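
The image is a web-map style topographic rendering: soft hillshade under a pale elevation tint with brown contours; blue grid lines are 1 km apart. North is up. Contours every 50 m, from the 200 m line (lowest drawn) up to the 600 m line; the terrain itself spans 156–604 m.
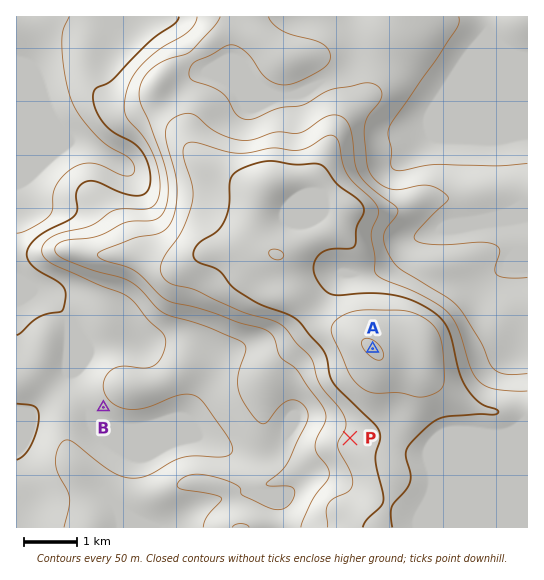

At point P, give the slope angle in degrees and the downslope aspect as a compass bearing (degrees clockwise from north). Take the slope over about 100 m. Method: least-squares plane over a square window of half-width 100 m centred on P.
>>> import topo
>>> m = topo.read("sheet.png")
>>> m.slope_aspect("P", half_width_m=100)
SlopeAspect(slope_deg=5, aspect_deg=295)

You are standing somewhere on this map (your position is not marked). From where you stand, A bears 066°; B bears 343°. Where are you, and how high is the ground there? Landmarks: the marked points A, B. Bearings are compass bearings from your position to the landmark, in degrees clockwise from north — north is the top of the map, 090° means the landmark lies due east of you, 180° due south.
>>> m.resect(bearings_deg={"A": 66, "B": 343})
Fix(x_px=120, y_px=461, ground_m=280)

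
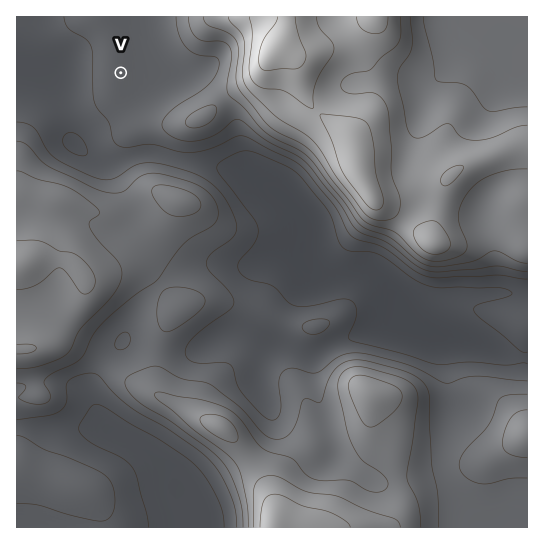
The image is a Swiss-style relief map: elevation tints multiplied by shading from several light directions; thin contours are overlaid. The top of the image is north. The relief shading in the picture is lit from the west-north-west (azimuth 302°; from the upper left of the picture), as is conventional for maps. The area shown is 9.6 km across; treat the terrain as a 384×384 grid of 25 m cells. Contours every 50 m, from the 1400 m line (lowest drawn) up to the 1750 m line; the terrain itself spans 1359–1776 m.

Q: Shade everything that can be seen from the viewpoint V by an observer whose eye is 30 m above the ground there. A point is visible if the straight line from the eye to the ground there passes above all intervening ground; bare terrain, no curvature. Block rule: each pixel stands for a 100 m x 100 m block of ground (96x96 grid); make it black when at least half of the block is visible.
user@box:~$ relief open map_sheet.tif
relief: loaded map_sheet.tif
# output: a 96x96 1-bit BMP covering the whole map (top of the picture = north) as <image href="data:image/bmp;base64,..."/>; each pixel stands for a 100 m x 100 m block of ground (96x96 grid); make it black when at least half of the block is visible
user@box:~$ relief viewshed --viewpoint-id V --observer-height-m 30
<image width="96" height="96" href="data:image/bmp;base64,Qk2+BAAAAAAAAD4AAAAoAAAAYAAAAGAAAAABAAEAAAAAAIAEAAATCwAAEwsAAAIAAAAAAAAA////AAAAAAAAAAAAAAAAAAAAAAAAAAAAAAAAAAAAAAAAAAAAAAAAAAAAAAAAAAAAAAAAAAAAAAAAAAAAAAAAAAAAAAAAAAAAAAAAAAAAAAAAAAAAAAAAAAAAAAAAAAAAAAAAAAAAAAAAAAAAAAAAAAAAAAAAAAAAAAAAAAAAAAAAAAAAAAAAAAAAAAAAAAAAAAAAAAAAAAAAAAAAAAAAAAAAAAAAAAAAAAAAAAAAAAAAAAAAAAAAAAAAAAAAAAAAAAAAAAAAAAAAAAAAAAAAAAAAAAAAAAAAAAAAAAAAAAAAAAAAAAAAAAAAAAAAAAAAAAAAAIAAAAAAAAAAAAAAAYAAAAAAAAAAAAAAAYAAAAAAAAAAAAAAAwAAAAAAAAAAAAAAAwAAAAAAAAAAAAAAB4AAAAAAAAAAAAAAB8AAAAAAAAAAAAAAB/8AAAAAAAAAAAAAD/4AAAAAAAAAAAAAD/gAAAAAAAAAAAAAD+AAAAAAAAAAAAAABwAAAAAAAAAAAAAAAAAAAAAAAAAAAAAAAAAAAAAAAAAAAAAAAAAAAAAAAAAAAAAAAAAAAAAAAAAAAAAAAAAAAAAAAAAAAAAAAAAAAAAAAAAAAAAAAAAAAAAAAAAAAAAAAAAAAAAAAAAAAAAAAAAAAAAAAAAAAAAAAAAAAAAAAAAAAAAAAAAAAAAAAAAAAAAAAAAAAAAAAAAAAAAAAAAAAAAAAAAAAAAAAAAAAAAAAAAAAAAAAAAAAAAAAAAAAAAAAAAAAAAAA+AAAAAAAAAAAAAAB/AAAAAAAAAAAAAAD/AAAAAAAAAAAAD8H+AAAAAAAAAAAAD+f4AAAAAAAAAAAAD//gAAAAAAAAAAAAD//AAAAAAAAAAAAAAB+AAAAAAAAAAAAAAAAAAAAAAAAAAAAAAAAAMAAAAAAAAAAAAAAAYAAAAAAAAAAAAAAB4AAAAAAAAAAAAAAf4AAAAAAAAAAAAAB/4AAAAAAEAAAAAAP/4AQAAAAMAAAAAH//4f+AAAAMAAAAD/////8AAAAYAAAAD/////wAAAA4AAAAD/////gAAABwAAAAD////8AAAADgAAAAD//wfwAAAAHgAAAAD//gAAAAAAPgAAAAD/+AAAAAAAfgAAAAD/4AAAAAAA/gAAAAD/wAAAAAAB/AAAAAD/wAAAAAAD/AAAAAD/wPgAAAAA/AAAAAD/wP8YAADAMAAAAAD/wP//AAHAAAAAAAD/wH//wAeAAAAAAAD/4H//4A+AAAAAAAD/4H//8B8AAAAAAAD/wP//+D8AAAAAAAD/wf///P4AAAAAAAD/gf////wAAAAAAAD/gf////wAAAAAAAD/gf////wAAAAAAAD/gf////wAAAAAAAD/gf////wAAAAAAAD/gf////wAAAAAAAD/gf////wAAAAAAAD/wf////4AAAAAAAD/4f////4AAAAAAAD///////4AAAAAAAD///////4AAAAAAAD///////8AAAAAAAD///////8AAAAAAAD///////8AAAAAAAD8H/////+AAAAAAAA="/>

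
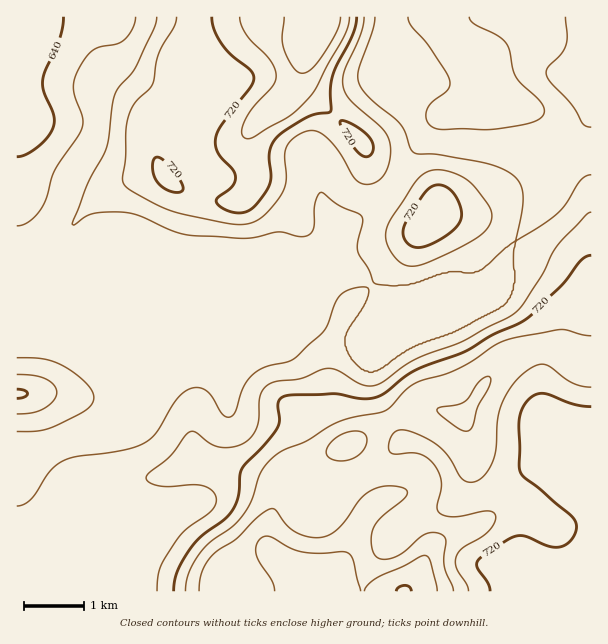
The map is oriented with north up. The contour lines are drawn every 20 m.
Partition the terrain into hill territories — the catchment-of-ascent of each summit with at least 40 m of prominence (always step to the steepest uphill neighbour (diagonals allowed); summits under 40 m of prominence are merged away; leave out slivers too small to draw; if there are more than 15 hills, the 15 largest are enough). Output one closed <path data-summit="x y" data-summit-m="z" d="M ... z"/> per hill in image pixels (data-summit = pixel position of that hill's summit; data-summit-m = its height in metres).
<path data-summit="404 591" data-summit-m="801" d="M591 16l-200 1 6 18 0 48 17 42 4 9 7 6 13 4 48 2 57 2 8-3 5 1-6 10 3 15-1 17-11 19-31 44-24 23-27 12-31 0-30 6-21-2-28-26-13-24-7 1-15 12-60 24-210 1 11-12 3-8-24-24-9-13-6-17-3-21 0 92 10 7 62 62 21 49 0 9-5 9-6 7-21 12-30 10-31 1 1 151 575-1z"/><path data-summit="311 38" data-summit-m="779" d="M390 16l-373 0-1 166 3 22 6 17 9 13 24 24-3 8-12 12 211-1 63-25 27-26 33-20 19-18 14-30 14-18-10-15-17-42 0-48z"/><path data-summit="434 215" data-summit-m="737" d="M428 140l-5 0-5 6-18 34-10 15-19 16-27 15-13 13 7 3 11 22 28 26 21 2 30-6 31 0 23-9 28-26 31-44 11-19 1-17-3-15 6-9-1-2-12 3-15 0-90-4z"/><path data-summit="17 393" data-summit-m="722" d="M17 276l-1 164 31 0 27-8 24-14 10-11 1-14-21-49-62-62z"/>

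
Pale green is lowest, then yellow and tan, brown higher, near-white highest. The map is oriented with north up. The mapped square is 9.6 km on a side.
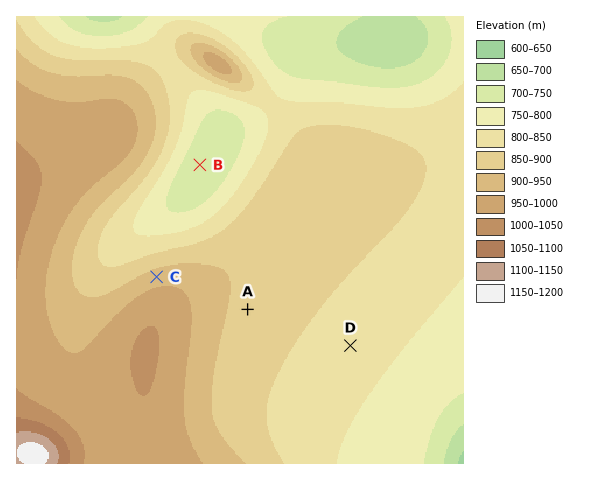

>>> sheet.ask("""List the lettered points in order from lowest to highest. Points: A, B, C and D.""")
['B', 'D', 'A', 'C']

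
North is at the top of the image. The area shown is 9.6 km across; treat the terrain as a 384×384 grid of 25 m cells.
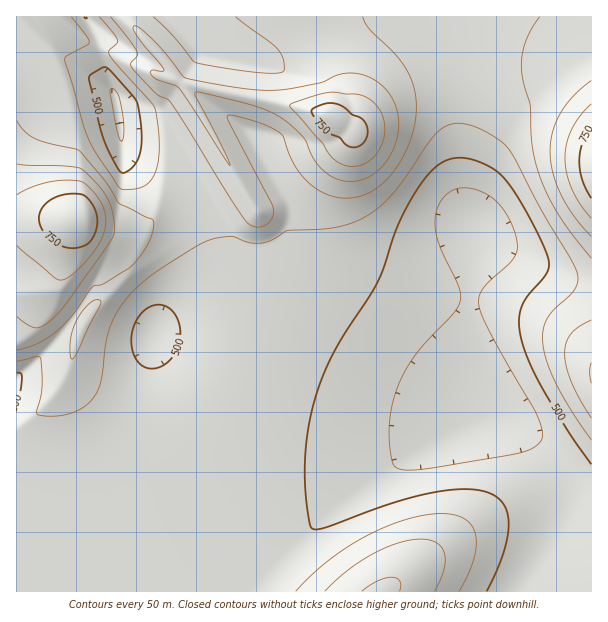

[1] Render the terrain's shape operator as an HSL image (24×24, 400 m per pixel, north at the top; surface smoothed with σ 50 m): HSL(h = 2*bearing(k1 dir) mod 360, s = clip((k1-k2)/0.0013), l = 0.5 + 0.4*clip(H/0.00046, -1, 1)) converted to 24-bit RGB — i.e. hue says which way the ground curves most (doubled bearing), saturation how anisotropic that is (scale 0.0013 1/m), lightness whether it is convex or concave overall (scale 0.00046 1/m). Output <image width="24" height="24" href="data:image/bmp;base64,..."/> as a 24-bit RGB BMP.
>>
<image width="24" height="24" href="data:image/bmp;base64,Qk32BgAAAAAAADYAAAAoAAAAGAAAABgAAAABABgAAAAAAMAGAAATCwAAEwsAAAAAAAAAAAAAgH9/gH9/gIB/gIB/gIB/gIB/gIB/gIB/gIB/e4F+WHxvXIB1c4iGk4mWqpKktpastJSspo2lhYCSan+FV3t4ZHt6gHuBgnuBgH9/gH9/gIB/gIB/gIB/gIB/gIB/gIB/gIF/gIF/d4F7U3toWH9scId8kYiPppCdspOnsZCqpYilg3uSaXeDWnZ5bnd8gXqAgH9/gH9/gIB/gIB/gIB/gIB/gIB/gIB/gIF/gIF/gIJ/doJ6UntiVX5ja4VwjoyCoIqTrIyfq4mjoIGggXWQZ2+AYHF4fnZ+gH9/gH9/f4B/f4B/gIB/gIB/gIB/gIF/gIF/gIJ/gIJ/gIN/eIJ5VXxgUXxaZIJkh4p5mIKGooOTo4CZmXmZfnCLZml8bG96gH9+gH99f4B+f4B+f4B/gIB/gICAgIF/gYF/gYJ/gYN/gYN/gIN+fIJ7Xn1jT3lTYn1egIRvj3l4mHmGmXeOkXKQemyEcVRxgH15gIB5fYB6fIB7fYB/f4CAgICAgYGAgYF/gYJ/goN/gYN+gYN+gIJ9foF8bH1tVXdVYHdZeH1nhXVwjXF5jnCCgVV2bj1enHeEgoNzeoR0doN5eoSCfYCDgYCDgoCBgoGAgoJ/goN/goN+goN+gYJ9f4B8fX58eHt4aHdmY3RccnZifXNqfltqdTxggFl0xn6aroB/dYxycot+c4qLeHyJhH2Ihn+EhICAg4J/g4N/g4N+g4N+goJ9gIB8fn58e3t7eXh6dnV5cXdtdGhkaEBaelZxgIiSgIVXypiPj6OAb5SGaYuObHCJiHiMjH2EiH9/hIJ/g4J/g4J+g4J+goF9gH98fn18fHt7eXh7d3Z7d3R8c1F2dVV+eH2SkK+mCD4XZ51dzb6bbpJ+YIKBXGB3g29/jnl6i4J+hoJ/hIJ/g4J+g4F+goB9gX99fn18fHt9eXl9dnZ9cmd7alJ7bW+Rh6iok7io577aCmI81LuRd4tpWW1kS1NdcmhojIN2jYh9h4V/hIJ/g4F/g4B+g4B+gX9+f35+fHx/eXqAdniBaFt+YmSMepigiq6jjKeWpJ193aCXD3JSzIyHWWdbRVNaYXJogYt0iYx9h4Z/hIJ/g4F/g4B/g4B/goCAf4CBfX+Den6Fc3eGXmCIbYWZfaGfg5uOjYd4l4+x2KatKLdMM6hLs3GISWRsXYB7dIx5gYp+hIWAg4F/g4B/g4B/g4GAgoOBgISEfYWHeoOJcHiKZXWOcIuTeYuGgnhvfVZVgnRek3VV7LGXD0Q+sYx4Y2ufWoSMcouHfoaAgoOAgoB/g39+hIB9hIN9gYV9fYd/e4mGeIaJcXuHaHaCbXR5c11bckdDeVZJkm6NonqJ2MSuMNnhWo+qm4GuYXKQcXyHeniChEM2VIcyb4FwhXp1h4JxgolwdYpwcod4c4F+bnJ5a2Vya1RicUlXf1ddimxjfXuuoqLG4Ovi2eXwGzC0w3y9Z2GNc3GCbDVryIWM2PPpMUN6iGlmj31giZNebY1eY4FjZ3JoaGFiY1NbZktgeFpviW17lH2Bcp2tkbq94+3aza20HQtatVCLpmx/eF19bDVs0/jUmVWfdjB3kVpkpX5dnapgZphZWXliXWZlZldhZlloXVdxbmiFhH2UmJCfXZN8Yphky9d+nmtVFwgrkk9cuJh6YSlijMaKpeKlVx5Zh1eIomGIu5iMuMGZd6aBWnmAVldwZl92Zmh9WWqFZnmWfIigkZWpXHhibnlYzM5egGJRFQkqjG9iv3pXdEJz0vnSb0BzZjprbj1bk1VBtMib29zUmqazV1uVVlGEZGOGcHiMW32OXomacZKhh5qnZm5vdHBkwMh7fmhrFAkqlpFwlzJRpOCl1MYvKQoQW0MxRkuD0Ortv/LtzsTTsZO5dlKfZVSOamiNdn+Pa4mQV5CQYZiVdJ2ZdGh4e3FztMiRc0twLQYrnoAvQ5VTsf9rkxv/ytr3wdf5r9T5s9zo03qytpCKrG6Qj1OWdl6McnCLeYGMe4eMYomAVIh0Xo91fmx/jaJ9q2E8LQYpU2m/0vn1tProb6vUbH2ldGJFX1IvWFcpX2cplZZHoY1klFxliV1/fmuGeHeHfIGHfYWHfIaFY4NwUYBaf2x6p39PnmB9Djz5xQHQrP9wjcadSiEzbVc8em5deX5zboRxaIpleoxhiX9ihGdlgm15f3aCe3yDfYGEfYOEfYOCfYOAcIJxiDFKmcyjdvf/MwAfqv/Ts+fBZihJfmp3gHt9gXx7gYN7eod3dYdyeYRwgH5xf3V0f3h9fXyAfX+BfYGCfYKBfYGAfYJ/foJ9"/>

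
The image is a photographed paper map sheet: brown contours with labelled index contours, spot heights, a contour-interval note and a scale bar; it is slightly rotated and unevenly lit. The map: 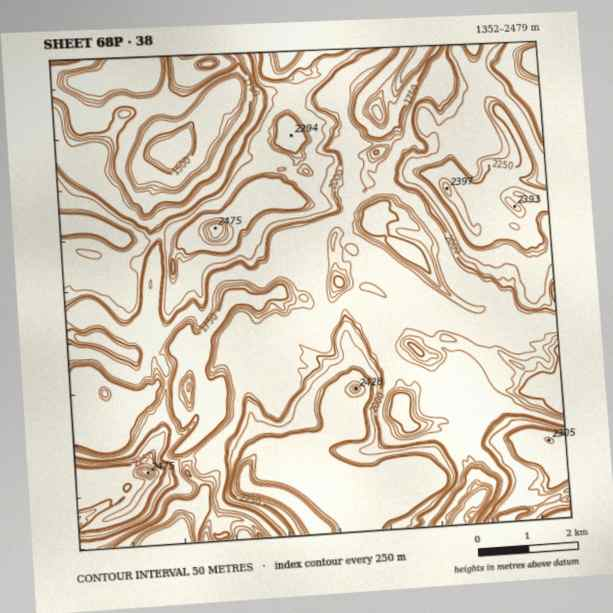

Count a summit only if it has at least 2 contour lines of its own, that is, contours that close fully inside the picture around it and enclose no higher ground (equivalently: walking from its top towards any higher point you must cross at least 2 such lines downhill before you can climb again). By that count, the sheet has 7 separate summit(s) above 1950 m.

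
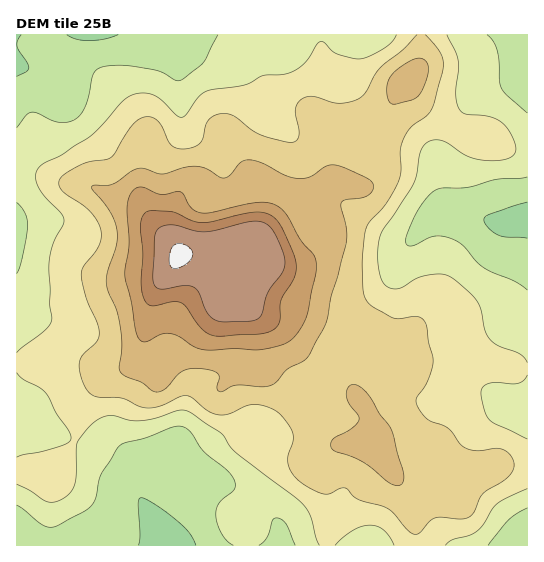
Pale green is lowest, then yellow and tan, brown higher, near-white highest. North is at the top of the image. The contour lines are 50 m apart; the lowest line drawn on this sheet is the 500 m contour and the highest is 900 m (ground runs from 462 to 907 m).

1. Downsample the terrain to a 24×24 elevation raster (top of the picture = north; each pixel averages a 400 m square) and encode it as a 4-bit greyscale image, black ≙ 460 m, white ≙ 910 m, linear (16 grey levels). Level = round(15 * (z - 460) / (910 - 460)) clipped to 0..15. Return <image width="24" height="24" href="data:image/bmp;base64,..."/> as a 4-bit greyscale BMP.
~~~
<image width="24" height="24" href="data:image/bmp;base64,Qk2WAQAAAAAAAHYAAAAoAAAAGAAAABgAAAABAAQAAAAAACABAAATCwAAEwsAABAAAAAAAAAAAAAAABEREQAiIiIAMzMzAERERABVVVUAZmZmAHd3dwCIiIgAmZmZAKqqqgC7u7sAzMzMAN3d3QDu7u4A////ACMiIhEjMzRVRWZUMjQzIhIjMzRmVnd2Q0VTIiIjNEZmd4eHZVZUMiIjRWd3iId3dkVUMiI0VmeImXd2ZkRVRENFVmeIiHZlVEVVVmVnZnd4h3ZlRFVneId4iId4h3ZVVVVniZmImYh3d3ZlVVVmeZmqqqmHd3ZlVEVWeaq93LqHdmZlREVXisze7bqHZmZVQzVnit7u7sqXZFVUMzVmit/u7tqYZDRDIjRWet7u7sqYZDMyITRWisyrvKmYdTMiEUVoiqqYmZmIh0MzIkVneIiIiIiIh1REQ0RWZ3d3h3d3d2RVVTNEVnVndmd3d2VVVDMjVWRWZmd2eHZUQyIjRENFVVZmaIdUMxIjMzI0REVVV4dUMiIiIiIjRDRURXZTMg=="/>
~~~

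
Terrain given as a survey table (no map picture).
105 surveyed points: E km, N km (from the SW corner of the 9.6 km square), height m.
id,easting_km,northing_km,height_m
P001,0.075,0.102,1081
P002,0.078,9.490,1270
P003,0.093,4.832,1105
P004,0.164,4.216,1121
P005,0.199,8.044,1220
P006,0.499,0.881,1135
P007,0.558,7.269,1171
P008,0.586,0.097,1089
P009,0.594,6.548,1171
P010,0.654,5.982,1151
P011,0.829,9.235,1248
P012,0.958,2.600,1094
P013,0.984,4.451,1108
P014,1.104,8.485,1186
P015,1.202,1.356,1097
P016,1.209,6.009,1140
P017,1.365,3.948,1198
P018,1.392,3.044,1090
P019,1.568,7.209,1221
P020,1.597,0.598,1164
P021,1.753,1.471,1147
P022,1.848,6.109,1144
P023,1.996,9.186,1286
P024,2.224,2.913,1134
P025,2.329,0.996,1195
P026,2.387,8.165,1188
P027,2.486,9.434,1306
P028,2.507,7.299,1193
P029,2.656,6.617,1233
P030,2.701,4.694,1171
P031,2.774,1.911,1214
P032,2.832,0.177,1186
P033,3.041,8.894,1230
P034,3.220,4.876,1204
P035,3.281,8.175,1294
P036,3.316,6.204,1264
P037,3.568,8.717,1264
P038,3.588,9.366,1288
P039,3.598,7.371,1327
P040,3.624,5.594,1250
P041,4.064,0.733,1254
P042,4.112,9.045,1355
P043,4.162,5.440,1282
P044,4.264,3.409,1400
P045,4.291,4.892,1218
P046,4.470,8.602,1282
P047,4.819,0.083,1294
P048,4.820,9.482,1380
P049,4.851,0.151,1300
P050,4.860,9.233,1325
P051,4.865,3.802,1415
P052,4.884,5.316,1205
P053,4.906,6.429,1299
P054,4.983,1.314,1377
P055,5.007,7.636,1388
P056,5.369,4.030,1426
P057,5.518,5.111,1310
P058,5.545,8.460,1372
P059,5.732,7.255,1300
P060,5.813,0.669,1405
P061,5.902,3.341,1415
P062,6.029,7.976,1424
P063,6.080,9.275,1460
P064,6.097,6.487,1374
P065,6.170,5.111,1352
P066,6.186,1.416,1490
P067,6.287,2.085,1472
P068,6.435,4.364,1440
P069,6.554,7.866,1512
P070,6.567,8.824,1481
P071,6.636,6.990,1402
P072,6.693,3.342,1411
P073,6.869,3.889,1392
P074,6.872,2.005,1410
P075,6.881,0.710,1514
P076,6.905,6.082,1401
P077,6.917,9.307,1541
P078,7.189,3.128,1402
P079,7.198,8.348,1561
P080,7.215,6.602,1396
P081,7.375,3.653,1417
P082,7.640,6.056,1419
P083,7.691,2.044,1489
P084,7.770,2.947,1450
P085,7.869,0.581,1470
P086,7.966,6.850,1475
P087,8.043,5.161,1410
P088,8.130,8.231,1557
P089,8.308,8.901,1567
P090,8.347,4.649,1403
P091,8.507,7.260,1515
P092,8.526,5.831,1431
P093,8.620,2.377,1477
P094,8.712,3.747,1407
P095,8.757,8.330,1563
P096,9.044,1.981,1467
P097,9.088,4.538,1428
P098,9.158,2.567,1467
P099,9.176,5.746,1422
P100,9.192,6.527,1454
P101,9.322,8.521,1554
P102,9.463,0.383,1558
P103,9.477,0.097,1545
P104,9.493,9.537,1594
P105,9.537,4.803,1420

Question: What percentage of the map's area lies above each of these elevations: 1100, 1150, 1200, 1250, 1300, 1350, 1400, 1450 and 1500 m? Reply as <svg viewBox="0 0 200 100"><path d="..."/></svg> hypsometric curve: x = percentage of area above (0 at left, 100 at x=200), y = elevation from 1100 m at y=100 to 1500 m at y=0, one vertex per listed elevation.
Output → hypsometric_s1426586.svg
<svg viewBox="0 0 200 100"><path d="M192 100l-14-12-20-13-25-13-20-12-15-12-19-13-36-13-26-12"/></svg>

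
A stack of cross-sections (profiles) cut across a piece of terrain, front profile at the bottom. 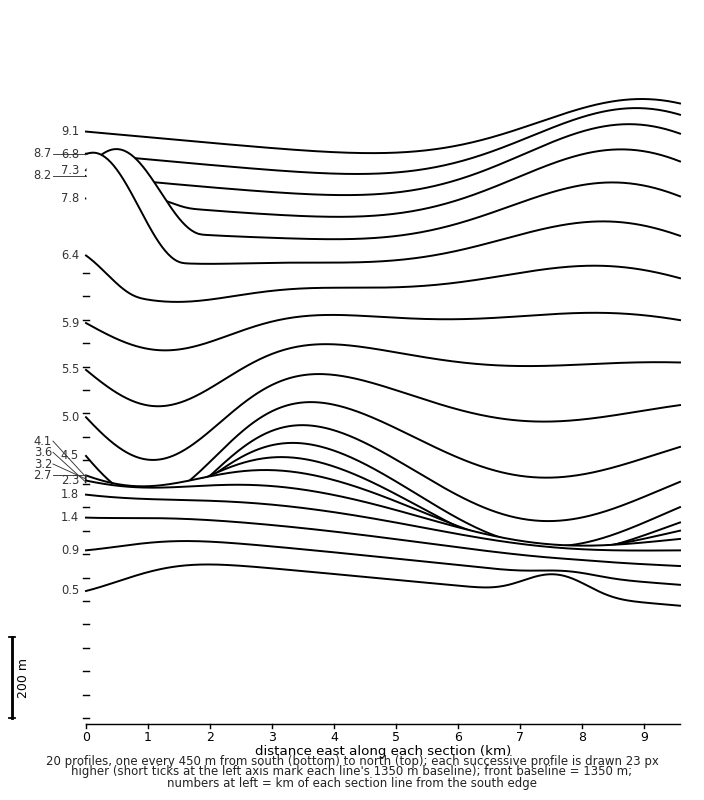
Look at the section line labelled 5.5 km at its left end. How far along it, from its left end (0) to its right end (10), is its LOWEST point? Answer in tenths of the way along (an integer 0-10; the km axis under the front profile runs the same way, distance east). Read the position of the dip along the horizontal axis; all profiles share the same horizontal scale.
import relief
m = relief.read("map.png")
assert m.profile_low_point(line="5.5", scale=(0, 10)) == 1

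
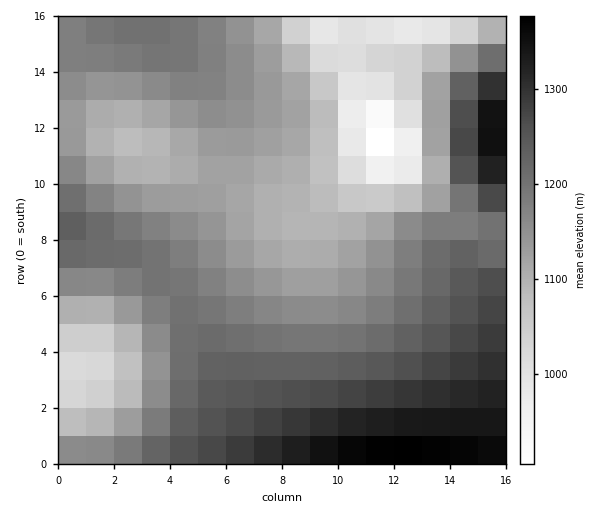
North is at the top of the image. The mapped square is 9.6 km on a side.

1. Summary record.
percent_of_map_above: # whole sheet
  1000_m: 96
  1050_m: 89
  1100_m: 79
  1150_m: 57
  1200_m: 35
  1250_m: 19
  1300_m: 9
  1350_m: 3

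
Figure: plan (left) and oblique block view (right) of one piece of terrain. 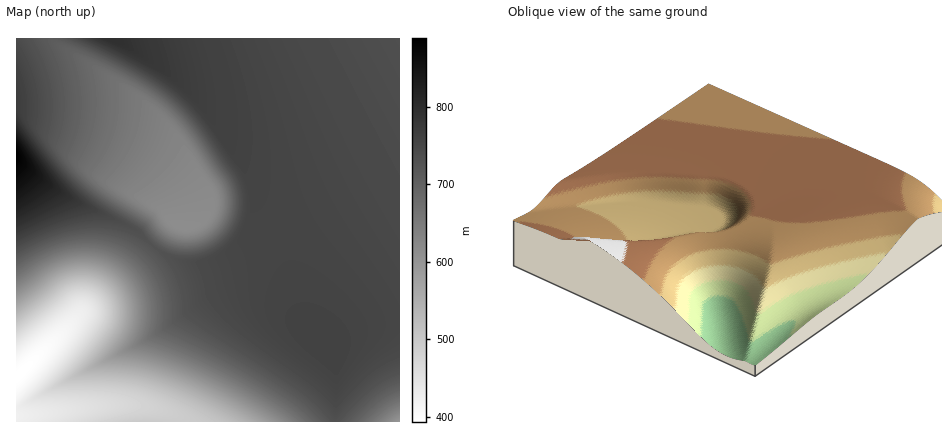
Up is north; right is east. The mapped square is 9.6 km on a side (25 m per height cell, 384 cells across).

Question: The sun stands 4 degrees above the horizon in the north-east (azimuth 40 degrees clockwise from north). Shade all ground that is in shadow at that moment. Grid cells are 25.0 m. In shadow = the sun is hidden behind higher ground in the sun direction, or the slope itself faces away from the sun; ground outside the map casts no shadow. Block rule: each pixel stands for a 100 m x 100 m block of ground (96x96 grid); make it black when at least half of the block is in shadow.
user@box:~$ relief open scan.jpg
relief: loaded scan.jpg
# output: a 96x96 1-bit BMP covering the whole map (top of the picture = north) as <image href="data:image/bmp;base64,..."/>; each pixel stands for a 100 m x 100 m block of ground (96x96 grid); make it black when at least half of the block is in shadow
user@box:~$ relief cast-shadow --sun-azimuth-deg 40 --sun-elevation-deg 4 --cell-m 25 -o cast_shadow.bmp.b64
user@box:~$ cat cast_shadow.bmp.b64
<image width="96" height="96" href="data:image/bmp;base64,Qk2+BAAAAAAAAD4AAAAoAAAAYAAAAGAAAAABAAEAAAAAAIAEAAATCwAAEwsAAAIAAAAAAAAA////AAAAAAAAH//////////+AAAAf//////////8AAAB///////////4AAAD///////////wAAAH///////////gAAAH///////////AAAAD//////////+AAAAA//////////4AAAAAP/////////wAAABAH/////////AAAAD8B////////+AAAAD/gf///////4AAAAD/4H///////gAAAAD/+B///////AAAAAD//gf/////8AAAAAD//4H/////wAAAAAD///B/////AAAAAAD///wf///8AAAAAAD///4H///gAAAAAAD///+D//+AAAAAAAD////g//wAAAAAAAD////4P+AAAAAAAAD////8DgAAAAAAAAD/////AAAAAAAAAAD/////gAAAAAAAAAD/////wAAAAAAAAAD/////wAAAAAAAAAB/////4AAAAAAAAAB/////8AAAAAAAAAA/////8AAAAAAAAAA/////8AAAAAAAAAAf////8AAAAAAAAAAf////+AAAAAAAAAAP////+AAAAAAAAAAP////8AAAAAAAAAAH////8AAAAAAAAAAH////8AAAAAAAAAAH////8AAAAAAAAAAH////4AAAAAAAAAAD////4AAAAAAAAAAD////wAAAAAAAAAAB////wAAAAAAAAAAB////gAAAAAAAAAAA////AAAAAAAAAAAAf//+AAAAAAAAAAAAP//8AAAAAAAAAAAAH//wAAAAAAAAAAAAD//AAB/AAAAAAAAAAf4AAD/wAAAAAAAAAAAAAH/8AAAAAAAAAAAAAH/+AAAAAAAAAAAAAP//AAAAAAAAAAAAAP//AAAAAAAAAAAAAf//gAAAAAAAAAAAAf//gAAAAAAAAAAAA///gAAAAAAAAAAAA///gAAAAAAAAAAAB///gAAAAAAAAAAAB///gAAAAAAAAAAAD///gAAAAAAAAAAAD///gAAAAAAAAAAAH///AAAAAAAAAAAAH///AAAAAAAAAAAAP//+AAAAAAAAAAAAP//8AAAAAAAAAAAAf//8AAAAAAAAAAAA///4AAAAAAAAAAAA///wAAAAAAAAAAAB///wAAAAAAAAAAAD///gAAAAAAAAAAAD///gAAAAAAAAAAAH///AAAAAAAAAAAAP//+AAAAAAAAAAAAf//+AAAAAAAAAAAA///8AAAAAAAAAAAB///4AAAAAAAAAAAD///4AAAAAAAAAAAH///wAAAAAAAAAAAP///gAAAAAAAAAAAf///AAAAAAAAAAAA///+AAAAAAAAAAAB///8AAAAAAAAAAAD///4AAAAAAAAAAAH///wAAAAAAAAAAAf///gAAAAAAAAAAA////AAAAAAAAAAAB///+AAAAAAAAAAAB///8AAAAAAAAAAAD///wAAAAAAAAAAAD///gAAAAAAAAAAAD//+AAAAAAAAAAAAD//8AAAAAAAAAAAAH//wAAAAAAAAAAAAH//gAAAAAAAAAAAAP/+AAAAAAAAAAAAAP/4AAAAAAAAAAAA="/>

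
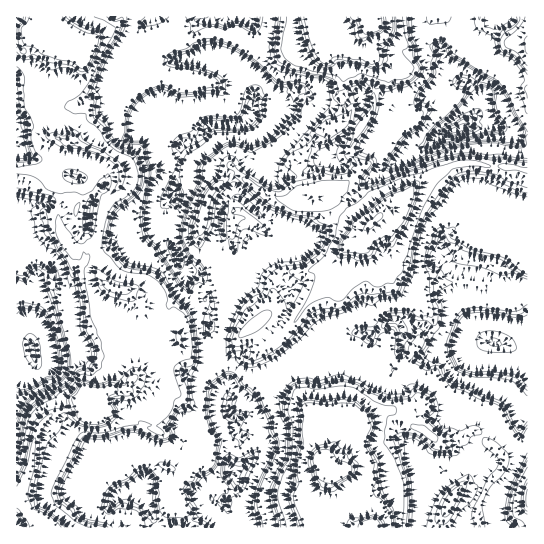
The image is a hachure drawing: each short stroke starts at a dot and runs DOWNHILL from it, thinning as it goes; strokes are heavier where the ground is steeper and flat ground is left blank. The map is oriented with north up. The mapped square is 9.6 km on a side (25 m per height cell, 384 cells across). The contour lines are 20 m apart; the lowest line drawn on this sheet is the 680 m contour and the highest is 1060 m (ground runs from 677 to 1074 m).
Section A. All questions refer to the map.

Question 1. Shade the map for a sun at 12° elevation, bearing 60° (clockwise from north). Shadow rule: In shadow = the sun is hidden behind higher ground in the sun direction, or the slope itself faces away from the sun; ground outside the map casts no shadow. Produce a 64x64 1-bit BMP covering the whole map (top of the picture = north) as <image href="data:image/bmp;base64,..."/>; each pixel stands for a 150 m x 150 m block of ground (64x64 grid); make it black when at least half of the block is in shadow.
<image width="64" height="64" href="data:image/bmp;base64,Qk0+AgAAAAAAAD4AAAAoAAAAQAAAAEAAAAABAAEAAAAAAAACAAATCwAAEwsAAAIAAAAAAAAA////AAAAAADAAAAGsAAADoAAAAfgAAANAADAB+AAAA8AAMAn4AAABwAAwAegAAAHAADAC6wAAAeAAMAC7AAAAoAAgAHsAAABwAAAMegAAAHAAAAD8AA4AMAAwAHwAHAAwGPAAfAA4ADBwgAD8AAAAYMAAAPwAAAAwgAAF/AAAAACAAAGQAAAAAAAAD5AAAAAAQAAHAAAAAAGAAAwAAAAAA4AAAAAAAAAHkAACAAAAAA+QAAAAAAAAD7AACAAAAAAPMAQIAAAAAA8gAAgAAAAAD2AAIAAAAAAPYAAAAAAQDx5gAAAAAAAABmAAIAAAAAAGaAAAAAAAAARYAAAAAAAAJ9AAQAAAAADPgAHAAAAAAIOAA4AAEAAHAwAHAABgADgGAAeAAKCBwAYABwAAoAEABBADAAGQAAAEEAMAHwAAAAAQA4D4AAAAABADgcAAAAAGAAPDgAAAAAACBocAAAAAAAIChAAAAAIAAgCAAAAAGAAGAAAAAAAAODgAAAAAAAAx4AAAAAAAADIAAAAAAAAAcAAAAAAAAADwAAAQAAAAN+AAAACAAAAHoAAAAIQAAA8gAAAAhEAAH2AADgCCQAAfIAAAAO7HAD4gQAAAz4AAfEDAAAP7jgBw7AAAB2MwAcGgAAAeZgABh0AAADhmAAMGIAAAACYIAAAgAAAALBgAACAAAACkGAAAg=="/>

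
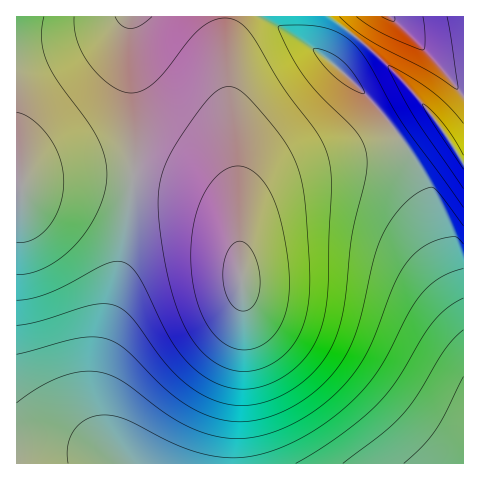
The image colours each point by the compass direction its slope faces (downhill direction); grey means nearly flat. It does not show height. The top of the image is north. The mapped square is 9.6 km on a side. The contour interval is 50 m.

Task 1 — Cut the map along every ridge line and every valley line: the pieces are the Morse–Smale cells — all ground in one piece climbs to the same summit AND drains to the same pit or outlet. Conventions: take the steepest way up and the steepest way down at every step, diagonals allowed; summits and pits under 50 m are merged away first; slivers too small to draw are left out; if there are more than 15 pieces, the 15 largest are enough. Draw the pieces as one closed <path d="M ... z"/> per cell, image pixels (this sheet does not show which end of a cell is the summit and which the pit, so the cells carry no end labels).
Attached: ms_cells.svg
<path d="M328 16l-103 1 2 73 11 91 0 59-3-13-5-11-12-11-12-8-40-14-33-4-11 80-20 83-7 42 0 22 4 19 9 21 14 18 342-1 0-162-22-57-16-61-11-22-35-50-20-22-28-26 19-30z"/><path d="M98 176l-59 3-11 3-7 6-5 0 0 259 31-1 28 3 19 5 21 10 5 0-12-18-9-21-4-19 0-22 7-42 20-83 11-80z"/><path d="M131 16l-115 1 1 171 4 0 3-4 9-4 26-3 74 1 2-21 0-49-6-58z"/><path d="M224 16l-92 0-2 2-1 32 6 58 0 49-2 21 42 7 31 12 12 8 12 11 5 11 3 13 0-59-11-91z"/><path d="M351 34l-19 29 18 16 30 32 35 50 11 22 16 61 21 57 1-139-22-33-30-39-29-30z"/><path d="M390 16l-25 0-13 18 31 26 29 30 30 39 21 33 1-67-36-42z"/><path d="M463 16l-73 1 38 36 34 41 2 0z"/><path d="M47 446l-30 2-1 15 98 0-24-11z"/><path d="M364 16l-35 1 22 17z"/>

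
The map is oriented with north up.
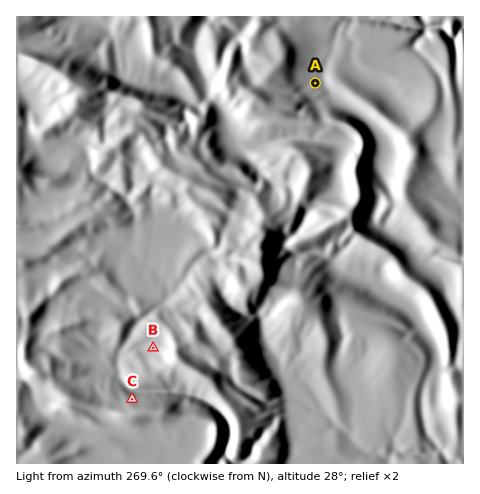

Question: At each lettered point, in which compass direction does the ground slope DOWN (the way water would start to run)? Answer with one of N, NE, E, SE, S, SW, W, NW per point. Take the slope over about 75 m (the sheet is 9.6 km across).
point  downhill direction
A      NE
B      W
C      N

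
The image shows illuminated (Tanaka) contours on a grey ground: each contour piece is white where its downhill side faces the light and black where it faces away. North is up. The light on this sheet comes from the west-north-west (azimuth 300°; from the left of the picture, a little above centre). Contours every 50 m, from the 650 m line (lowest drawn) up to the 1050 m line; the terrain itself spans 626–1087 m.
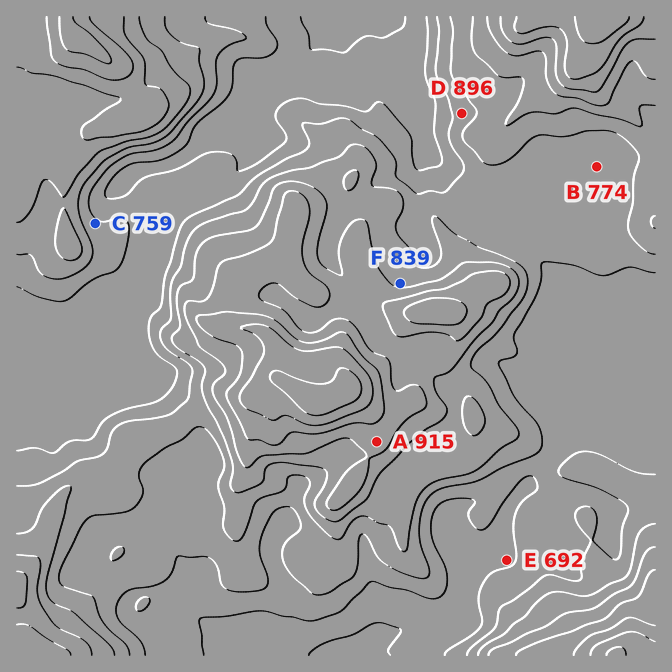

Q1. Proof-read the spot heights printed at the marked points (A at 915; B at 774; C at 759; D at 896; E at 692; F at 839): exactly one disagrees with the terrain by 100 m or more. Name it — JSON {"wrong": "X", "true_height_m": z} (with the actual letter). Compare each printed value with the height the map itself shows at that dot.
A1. {"wrong": "D", "true_height_m": 771}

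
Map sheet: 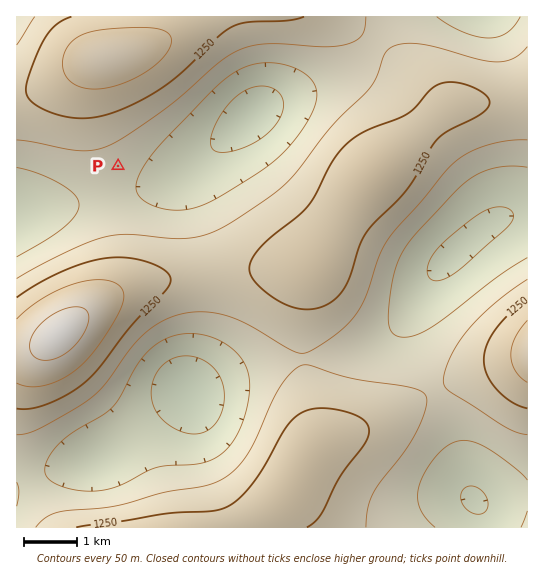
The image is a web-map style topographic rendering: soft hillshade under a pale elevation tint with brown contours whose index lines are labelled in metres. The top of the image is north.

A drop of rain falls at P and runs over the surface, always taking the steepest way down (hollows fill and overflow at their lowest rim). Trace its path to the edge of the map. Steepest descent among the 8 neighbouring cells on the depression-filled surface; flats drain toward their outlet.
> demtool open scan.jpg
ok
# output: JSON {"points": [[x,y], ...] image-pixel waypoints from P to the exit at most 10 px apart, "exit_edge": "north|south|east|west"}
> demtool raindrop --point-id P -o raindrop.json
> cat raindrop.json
{"points": [[118, 166], [126, 177], [118, 187], [107, 197], [97, 198], [86, 199], [75, 201], [65, 202], [54, 203], [43, 205], [33, 206], [22, 209], [17, 209]], "exit_edge": "west"}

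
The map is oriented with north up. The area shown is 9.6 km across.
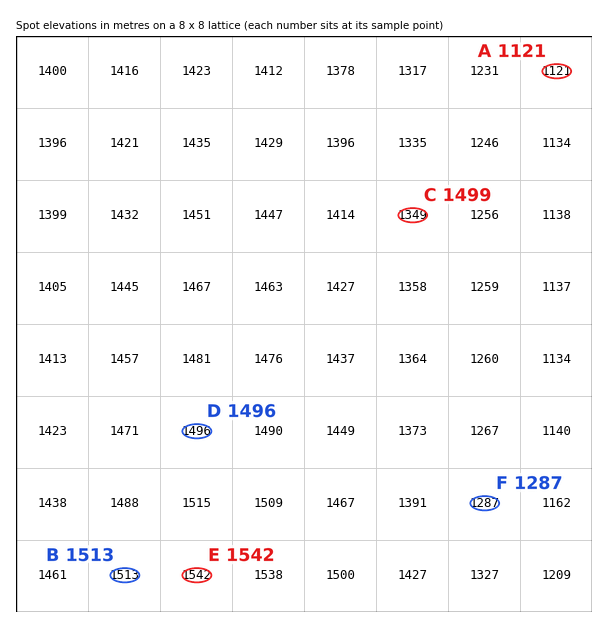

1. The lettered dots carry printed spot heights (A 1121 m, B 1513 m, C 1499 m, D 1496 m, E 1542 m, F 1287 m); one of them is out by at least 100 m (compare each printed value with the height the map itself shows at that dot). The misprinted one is C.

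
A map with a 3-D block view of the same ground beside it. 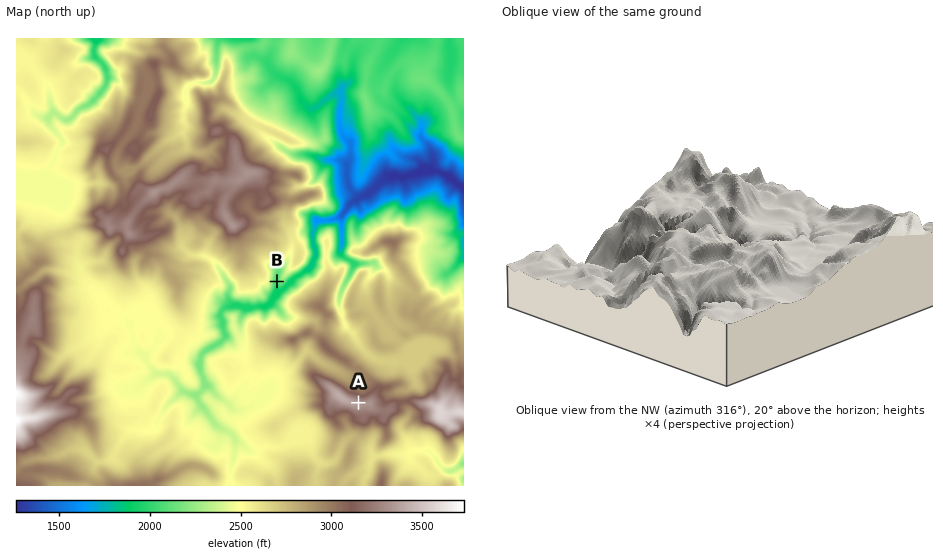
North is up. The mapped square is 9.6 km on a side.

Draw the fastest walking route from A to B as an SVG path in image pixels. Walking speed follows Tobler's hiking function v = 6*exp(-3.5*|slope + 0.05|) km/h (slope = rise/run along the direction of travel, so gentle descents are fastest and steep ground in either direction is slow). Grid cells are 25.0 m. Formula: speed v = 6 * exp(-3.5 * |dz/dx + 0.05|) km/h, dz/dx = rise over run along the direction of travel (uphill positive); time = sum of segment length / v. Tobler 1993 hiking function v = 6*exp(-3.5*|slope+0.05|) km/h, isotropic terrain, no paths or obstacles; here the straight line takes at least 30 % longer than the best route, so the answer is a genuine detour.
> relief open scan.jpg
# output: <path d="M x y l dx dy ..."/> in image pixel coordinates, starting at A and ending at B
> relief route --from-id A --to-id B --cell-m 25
<path d="M358 403l5-3 1-1 3-2 2-5 0-9-4-7-11-12-3-5-3-3-5-2-10-11-5-9-3-4-7-3-4-4-17-8-7 0-3-1-8-8-1-4 6-11-1-3-3 0-2-1-1-2 0-4"/>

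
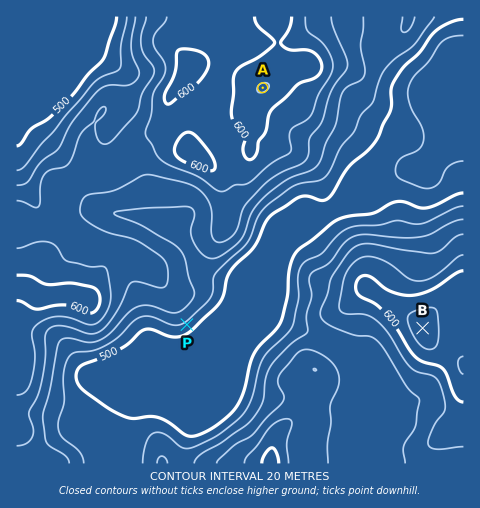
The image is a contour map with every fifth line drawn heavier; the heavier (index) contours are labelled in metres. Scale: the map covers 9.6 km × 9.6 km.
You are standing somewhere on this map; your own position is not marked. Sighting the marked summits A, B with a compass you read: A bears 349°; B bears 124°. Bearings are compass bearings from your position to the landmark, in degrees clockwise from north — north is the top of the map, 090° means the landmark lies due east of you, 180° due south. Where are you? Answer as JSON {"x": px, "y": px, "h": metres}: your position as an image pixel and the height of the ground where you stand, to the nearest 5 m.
{"x": 292, "y": 240, "h": 495}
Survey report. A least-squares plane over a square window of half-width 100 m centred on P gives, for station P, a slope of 5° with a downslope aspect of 144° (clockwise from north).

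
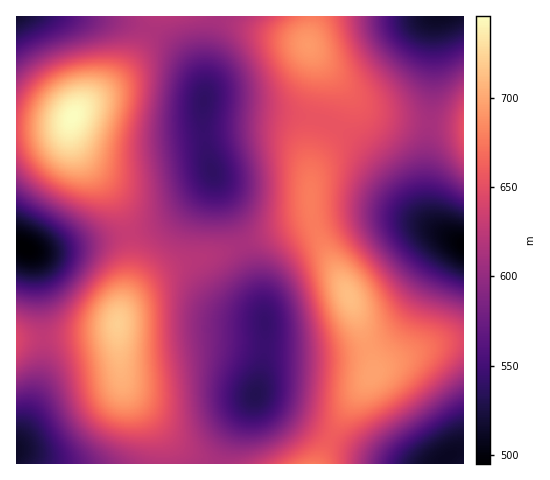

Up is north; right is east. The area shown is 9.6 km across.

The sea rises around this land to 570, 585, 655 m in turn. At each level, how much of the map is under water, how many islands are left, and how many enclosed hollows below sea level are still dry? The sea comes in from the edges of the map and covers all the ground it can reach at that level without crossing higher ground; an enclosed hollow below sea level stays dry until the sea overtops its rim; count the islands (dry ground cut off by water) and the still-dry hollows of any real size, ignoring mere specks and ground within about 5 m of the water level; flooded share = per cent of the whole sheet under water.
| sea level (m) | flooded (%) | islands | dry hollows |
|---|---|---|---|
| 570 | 12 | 0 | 2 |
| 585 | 15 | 0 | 2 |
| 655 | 72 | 2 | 0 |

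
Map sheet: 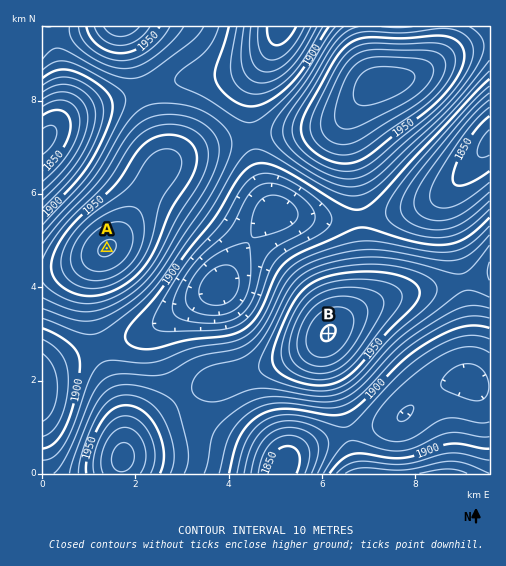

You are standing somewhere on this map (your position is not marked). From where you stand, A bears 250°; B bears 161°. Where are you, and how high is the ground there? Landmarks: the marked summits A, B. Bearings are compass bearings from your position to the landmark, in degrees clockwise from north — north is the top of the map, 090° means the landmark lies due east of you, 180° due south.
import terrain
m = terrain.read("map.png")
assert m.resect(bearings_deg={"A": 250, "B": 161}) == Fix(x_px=278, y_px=186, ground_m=1880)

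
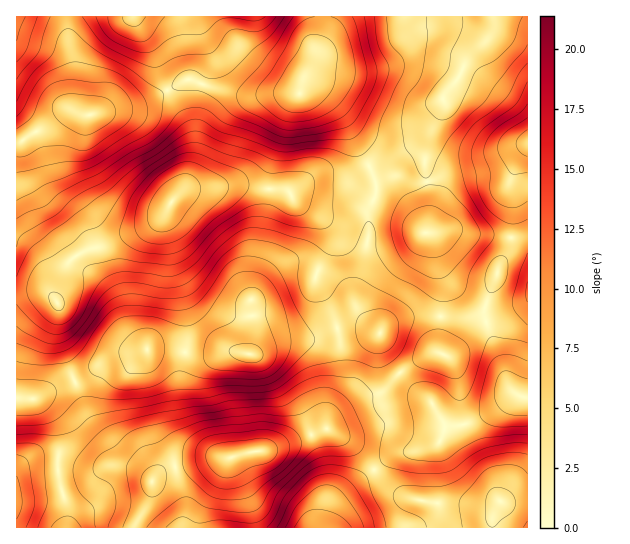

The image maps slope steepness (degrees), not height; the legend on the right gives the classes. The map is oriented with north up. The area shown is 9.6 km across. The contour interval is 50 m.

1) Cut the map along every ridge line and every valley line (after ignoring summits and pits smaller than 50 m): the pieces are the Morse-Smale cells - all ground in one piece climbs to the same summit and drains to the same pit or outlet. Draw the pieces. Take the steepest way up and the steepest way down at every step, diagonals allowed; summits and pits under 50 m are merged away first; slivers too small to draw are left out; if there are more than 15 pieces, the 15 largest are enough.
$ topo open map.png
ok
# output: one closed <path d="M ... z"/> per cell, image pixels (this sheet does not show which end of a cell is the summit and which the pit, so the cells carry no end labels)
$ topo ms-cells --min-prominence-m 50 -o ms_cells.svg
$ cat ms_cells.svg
<path d="M167 91l-33 14-41 10-27-3-17 13-33 18 1 149 25-1 11 5 2 4 1-10 7-17 4-8 8-9 10-5 17-4 37-16 18-10 10-10 5-10 9-10 6-9 5-23 0-22-3-10z"/><path d="M245 185l-58 4-15 12-7 13 0 16 8 39 11 36 3 16-2 30 4 2 21 2 23-4 20 4 12-8 16-7 33-3 23-10-5-16-16-29 0-8 15-29 0-8-4-11-8-9-21-13-13-15-22 0z"/><path d="M493 16l-168 0-4 22-8 23-9 16-4 14 14 0 12 6 17 20 25 48 2 2 12-4 29-16 21-18 11-20 1-14 15-17 9-20 23-24 2-7z"/><path d="M193 80l-7 0-18 10 1 5 16 24 7 18-1 30-9 25 11-4 52-3 18 4 22 0 5 4 23-14 10-3 24 1 22-11-26-49-10-13-15-12-13-1-6 2-29 0-19 3-38-8z"/><path d="M337 328l-23 9-33 3-16 7-12 8-20-4-23 4-24-3-5 15-1 23 3 21 9 23 14 14 12 8 15 1 16-5 22-3 55-20 3-23 14-27-3-41z"/><path d="M165 213l-8 8-18 10-37 16-20 5-15 13-11 25 0 11 3 4 0 32 9 29 7 15 15-8 16-13 11-4 29-7 39 2 2-30-6-30-8-22-8-39z"/><path d="M323 16l-188 0 0 2 18 33 7 24 7 16 19-11 7 0 20 8 40 8 47-3 4-16 9-16 8-23 3-11z"/><path d="M527 16l-33 0-3 18-23 24-9 20-15 17 0 11-13 27-6 21 2 27 23-9 24-5 36-18 18-6z"/><path d="M173 349l-27 0-33 8-38 25 13 33 20 26 9 17 25 13 9 9 14-11 8-2 48-10-15-9-17-18-6-19-3-21 1-23 4-14z"/><path d="M518 395l-8 2-19 15-21 11-8 2-17-1-1 9-7 11-19 7-24 4-12 8-7 8 26 24 29 8 60 4 9-6 28 0 1-103z"/><path d="M329 429l-6 0-52 20-22 3-18 6 18 47 4 23 73 0 7-25 40-33-6-11-18-18z"/><path d="M377 200l-5 2-4 8 1 23-6 34-7 19-1 17 5 11 21 18 5-7 20-8 33-1 2-3 2-31-6-16-5-29-9-5-22-21z"/><path d="M134 16l-67 1 1 22 5 20-1 43 1 5 5 5 5 3 10 0 41-10 33-15-7-15-7-24z"/><path d="M483 312l-13 5-29-1-2 17 1 20-13 2-27 18 18 19 14 11 14 22 16 0 8-2 21-11 25-18-9-12z"/><path d="M230 457l-21 2-36 8-12 5-9 9 0 9-4 13-13 24 116 1-2-23z"/>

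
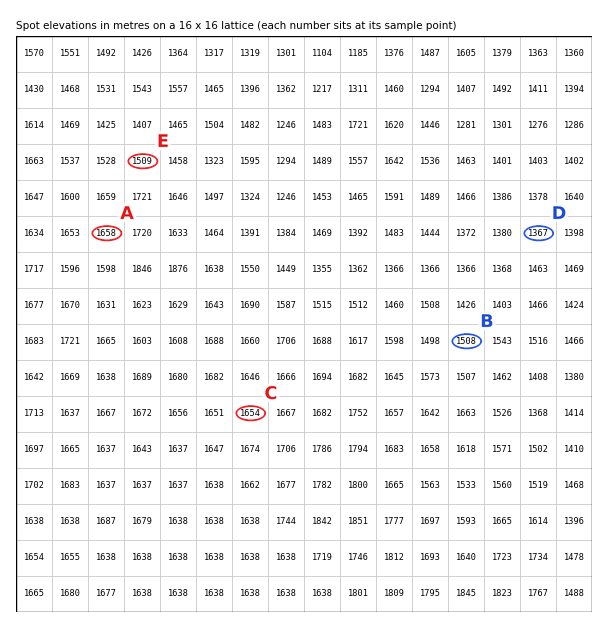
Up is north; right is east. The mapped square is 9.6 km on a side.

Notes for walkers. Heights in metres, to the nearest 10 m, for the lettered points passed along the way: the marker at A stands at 1660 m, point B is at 1510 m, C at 1650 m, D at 1370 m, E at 1510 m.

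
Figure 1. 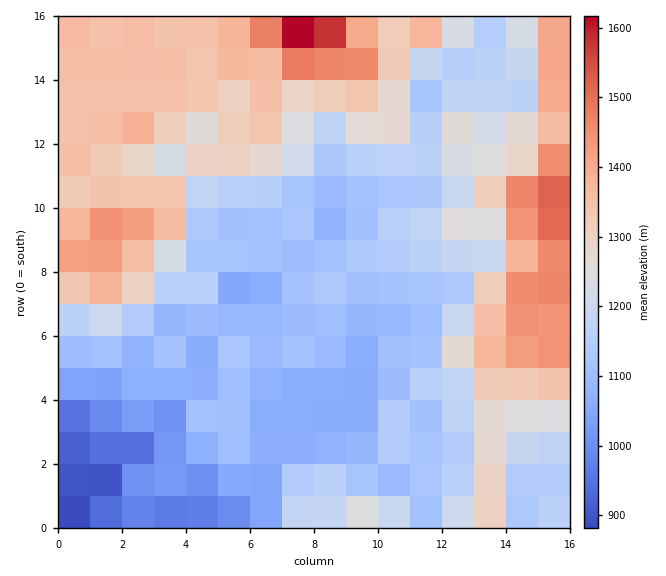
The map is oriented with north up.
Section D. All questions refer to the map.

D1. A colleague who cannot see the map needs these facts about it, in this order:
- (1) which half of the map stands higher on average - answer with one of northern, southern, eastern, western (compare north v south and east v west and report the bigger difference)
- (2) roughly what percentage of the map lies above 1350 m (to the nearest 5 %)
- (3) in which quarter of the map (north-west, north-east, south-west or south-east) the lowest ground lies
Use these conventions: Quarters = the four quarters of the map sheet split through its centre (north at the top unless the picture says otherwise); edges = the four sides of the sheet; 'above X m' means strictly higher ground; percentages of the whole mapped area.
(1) On average the northern half of the map is the higher ground.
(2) About 20 % of the map lies above 1350 m.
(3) Look to the south-west quarter for the lowest ground.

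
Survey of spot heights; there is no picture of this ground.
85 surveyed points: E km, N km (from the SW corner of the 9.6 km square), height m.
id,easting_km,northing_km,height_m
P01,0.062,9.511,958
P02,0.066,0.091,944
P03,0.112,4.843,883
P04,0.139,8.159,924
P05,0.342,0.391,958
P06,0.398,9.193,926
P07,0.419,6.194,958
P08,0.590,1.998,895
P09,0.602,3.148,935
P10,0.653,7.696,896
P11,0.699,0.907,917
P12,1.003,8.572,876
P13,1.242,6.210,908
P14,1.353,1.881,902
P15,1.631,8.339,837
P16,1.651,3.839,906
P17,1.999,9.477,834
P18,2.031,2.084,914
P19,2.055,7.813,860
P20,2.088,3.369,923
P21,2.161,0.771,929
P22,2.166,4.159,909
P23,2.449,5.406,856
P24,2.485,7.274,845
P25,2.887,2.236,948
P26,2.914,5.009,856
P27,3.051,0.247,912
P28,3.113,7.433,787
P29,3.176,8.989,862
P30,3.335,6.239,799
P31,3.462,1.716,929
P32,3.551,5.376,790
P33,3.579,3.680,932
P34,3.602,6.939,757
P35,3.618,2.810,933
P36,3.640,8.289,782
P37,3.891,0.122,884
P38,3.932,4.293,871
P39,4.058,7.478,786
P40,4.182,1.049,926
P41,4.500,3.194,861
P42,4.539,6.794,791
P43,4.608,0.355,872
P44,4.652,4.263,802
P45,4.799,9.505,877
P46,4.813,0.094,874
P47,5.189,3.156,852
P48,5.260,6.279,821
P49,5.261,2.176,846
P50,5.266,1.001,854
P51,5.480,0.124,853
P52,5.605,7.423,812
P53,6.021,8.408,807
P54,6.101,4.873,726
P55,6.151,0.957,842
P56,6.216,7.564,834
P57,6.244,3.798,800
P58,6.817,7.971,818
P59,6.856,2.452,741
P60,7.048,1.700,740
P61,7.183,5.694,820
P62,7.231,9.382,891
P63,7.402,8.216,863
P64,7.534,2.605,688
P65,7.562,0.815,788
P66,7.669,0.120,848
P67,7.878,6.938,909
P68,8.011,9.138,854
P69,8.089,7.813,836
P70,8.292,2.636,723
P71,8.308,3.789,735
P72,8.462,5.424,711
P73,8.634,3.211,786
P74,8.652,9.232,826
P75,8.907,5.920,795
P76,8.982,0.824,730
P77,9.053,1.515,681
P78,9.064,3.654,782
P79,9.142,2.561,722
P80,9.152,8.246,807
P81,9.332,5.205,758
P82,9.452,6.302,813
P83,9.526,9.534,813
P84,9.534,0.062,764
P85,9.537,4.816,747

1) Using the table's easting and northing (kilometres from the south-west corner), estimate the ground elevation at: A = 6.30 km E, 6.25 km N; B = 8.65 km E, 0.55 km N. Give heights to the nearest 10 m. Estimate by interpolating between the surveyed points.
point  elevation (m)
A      840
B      790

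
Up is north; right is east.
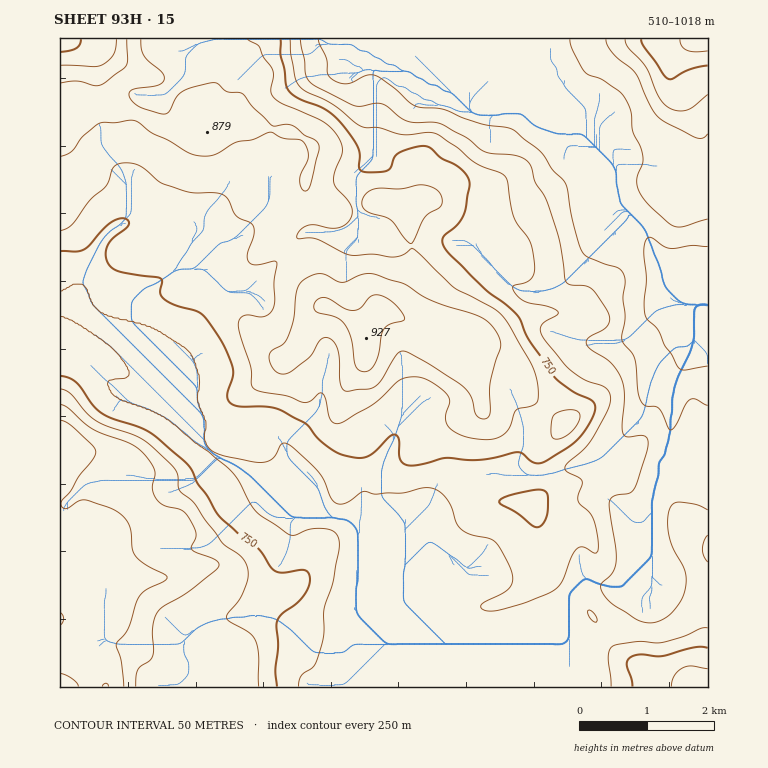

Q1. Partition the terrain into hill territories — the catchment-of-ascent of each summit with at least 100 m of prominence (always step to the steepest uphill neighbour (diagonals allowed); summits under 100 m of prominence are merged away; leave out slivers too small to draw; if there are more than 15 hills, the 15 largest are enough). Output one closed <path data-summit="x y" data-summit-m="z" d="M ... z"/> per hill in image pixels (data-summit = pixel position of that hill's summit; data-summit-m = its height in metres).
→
<path data-summit="60 39" data-summit-m="1018" d="M549 38l-489 0 0 272 19 6 30 22 20 19 13 25 55 54 3-8-9-22 2-19-15-35 3-10 34-49 3-10 5 6 13 3 15-2 35-41 18-16 12-2 11 5 14 0 10-5 10-13 14 8 15 15 8 5 16 0 15-5 23 0 19 4 11 9 26 29 15 9 17 0 24-9 13-11 13-22 26-23 10-17-7-12-5-37-9-13-13-7-12-31-20-29 0-5-7-15z"/><path data-summit="366 338" data-summit-m="927" d="M627 211l-11 16-26 23-8 16-13 14-12 7-17 5-17 0-15-9-26-29-11-9-19-4-23 0-15 5-16 0-8-5-15-15-14-8-10 13-10 5-14 0-11-5-12 2-18 16-35 41-15 2-13-3-6-5-2 9-37 56 2 8 13 30-2 19 9 22-2 10 18 18 22 10 18 13 53 21 7 3 8 12 22 5 11 8 2 5-2 10 2 35-4 12 0 19 8 12 54 22 67 0-81-35-2-26 3-15 22-56 28-30 10-7 54 0-2-2 2-10 15-29 49-66 8-15 8-8 29-5 8-5 24-22 22-9-5-3-10-11-7-25-13-32z"/><path data-summit="60 687" data-summit-m="964" d="M65 310l-5 1 0 376 510 0-1-40-10 3-17-5-125-2-54-22-8-12 0-19 4-12-2-10 2-35-2-5-11-8-22-5-8-12-60-24-18-13-22-10-74-74-13-25-20-19-30-22z"/><path data-summit="701 39" data-summit-m="817" d="M708 38l-158 1 0 9 10 33 20 29 12 31 13 7 9 13 3 15 0 14 5 17 24 25 24 62 6 6 13 5 15 0 4-2z"/><path data-summit="701 687" data-summit-m="841" d="M650 550l-6 17-16 19-20 2-24-10-12 12-5 9-2 10 10 27-2 7-3 3 1 41 137 0 0-127-2-1-22 12-27 3-4-7z"/>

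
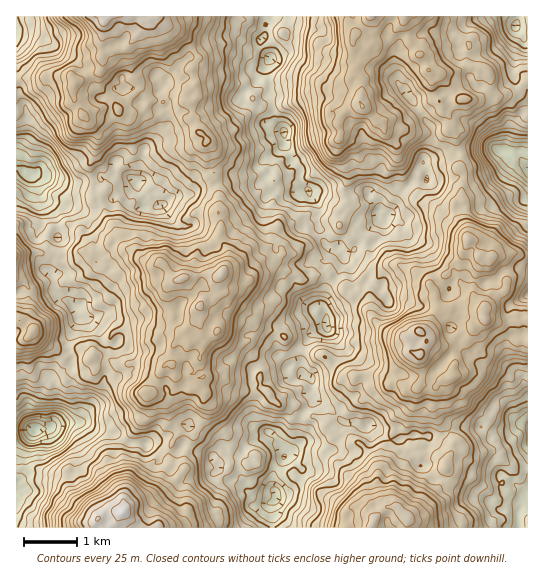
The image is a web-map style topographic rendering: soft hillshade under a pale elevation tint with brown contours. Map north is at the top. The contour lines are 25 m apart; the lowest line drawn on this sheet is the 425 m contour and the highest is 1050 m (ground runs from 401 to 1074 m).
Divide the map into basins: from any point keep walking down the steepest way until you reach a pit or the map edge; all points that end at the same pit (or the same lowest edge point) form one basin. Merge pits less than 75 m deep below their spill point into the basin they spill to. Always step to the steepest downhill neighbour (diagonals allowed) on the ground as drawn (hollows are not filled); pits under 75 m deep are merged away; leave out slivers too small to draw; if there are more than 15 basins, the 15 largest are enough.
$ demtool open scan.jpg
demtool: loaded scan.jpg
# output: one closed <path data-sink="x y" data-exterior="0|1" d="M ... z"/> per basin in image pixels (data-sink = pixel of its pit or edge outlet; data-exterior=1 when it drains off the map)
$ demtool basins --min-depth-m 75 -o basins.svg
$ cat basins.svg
<path data-sink="35 430" data-exterior="0" d="M213 275l-30 2-9 4-6 6 5 35 9 11-24 0-17-5-24 3-8 8 0 21-12-4-6 1-8-6-5 0-13 6-23-16-9-12-13-8 7-7 2-25-7-9-6-2 1 250 94 0 16-21 20-2 18-13 16-18 2-3-2-2-10-4-3-12 10-20 5-1 11 3 11-20 0-22-8-7 0-7 7-4-4-10 3-23-7-3 5-8-2-8 2-5-1-12 5-5 8-1 7-6 0-17z"/><path data-sink="285 131" data-exterior="0" d="M347 16l-188 1 6 7 17 11 9 8 8 15-7 11 4 20 0 9-5 4 1 17 5 11 10 9-2 8 10 27-3 11 7 10 0 20 2 8-2 15 9 13 0 10-5 10 0 4 18 5 8 0 3-13 12-16 9-6 4 0 4 4 0 6-6 5-14 1-8 9 1 3 7-8 13-1 11 7 10 2 10 7 4 0 8-5 10 0 19 17 11 4 2-2 0-11 6-8 5-3 8 0 11-7 12 0 10 4 11 6 9 10 18-14 2-4 9-8 7-13 1-8-3-8-10-19 0-8 8-2-2-15 3-12-5-5 2-15-9-29-6 6-9 2-27-1-13-5-12-2-25-22 1-20-6-13 14-25-20-19z"/><path data-sink="23 171" data-exterior="0" d="M69 76l-23 0-8 3-20 0-2 2 0 196 6 3 7 9-2 25-7 7 13 8 9 12 23 16 13-6 5 0 8 6 6-1 10 3 2-20 8-8 24-3 17 5 25 0-10-11-5-35 6-6 9-4 18-2 18 1 4-3-10-12-4-10 4-7 7-3-1-6 2-12-2-8 0-20-7-10 3-11-10-27 2-8-10-9-5-11 0-14-2-4-5 0-7 6-12 2-9 7-6 0-8-5-6 2-15-1-7-5-18 2-14 7-10-19 2-15z"/><path data-sink="275 493" data-exterior="0" d="M201 327l-1 8-4 4 7 3-3 23 4 10-7 4 0 7 8 7 0 22-11 20-11-3-5 1-10 20 3 12 13 5-19 22-18 13-20 2-10 11-4 10 258 0 6-13 10-8 8 0 14 10 12-8 26-28 1-7-3-11 7-12 1-12-5-10-13-16-2-11 2-15-16-2-2 3-8 1-10-5-22 3-12 12-10 4-8 8-8 2-13 11-8-7-9 0-8-4-7-9-19-1-6-10-9-8 1-16-2-7-17-17-9-2-15-11-9 0z"/><path data-sink="327 327" data-exterior="0" d="M274 264l-13 1-12 15-14-1-13-6-3 5 1 16-7 6-8 1-5 5 1 12-2 5 4 6 6 3 9 0 15 11 9 2 17 17 2 7-1 16 9 8 6 10 19 1 7 9 8 4 9 0 9 7 12-11 8-2 8-8 10-4 12-12 22-3 14 5 7-4 3-8-3-22-9-5-2-13-20-5-7-4-10-10-11-19-15-7-19-17-10 0-8 5-4 0-10-7-10-2z"/><path data-sink="527 429" data-exterior="1" d="M519 316l-2 4-7 3-11 0-14-4-12 8-2 8-5 5-11-3-8 7-11 1 13 3 6 7-2 19-2 3-9 3-6 6-3 16 2 11 13 16 5 10 0 6-8 18 3 11-1 7-26 28-7 3-6 6-1 10 121-1 0-208z"/><path data-sink="527 167" data-exterior="1" d="M527 80l-10 12-4 1-16 3-10-5-9 8-17 0-20 6 10 14 10 35-2 15 5 5-3 24 4 7 3 34 11 16 7 4 23-6 19 2z"/><path data-sink="515 26" data-exterior="0" d="M527 16l-121 0-2 7 5 18 10 14 8-10 19-4 7-4 5 0 9 6 2 6-2 4 0 12 18 4 6 9-3 12 9 6 5 0 15-4 11-13z"/><path data-sink="17 29" data-exterior="1" d="M106 16l-89 0-1 63 53-3 6 7 24-11 4-6 0-32z"/><path data-sink="527 295" data-exterior="1" d="M518 253l-29 5 2 9 16 15 0 7-13 8-10 12 0 9 2 2 24 3 7-3 2-4 9 2 0-61z"/>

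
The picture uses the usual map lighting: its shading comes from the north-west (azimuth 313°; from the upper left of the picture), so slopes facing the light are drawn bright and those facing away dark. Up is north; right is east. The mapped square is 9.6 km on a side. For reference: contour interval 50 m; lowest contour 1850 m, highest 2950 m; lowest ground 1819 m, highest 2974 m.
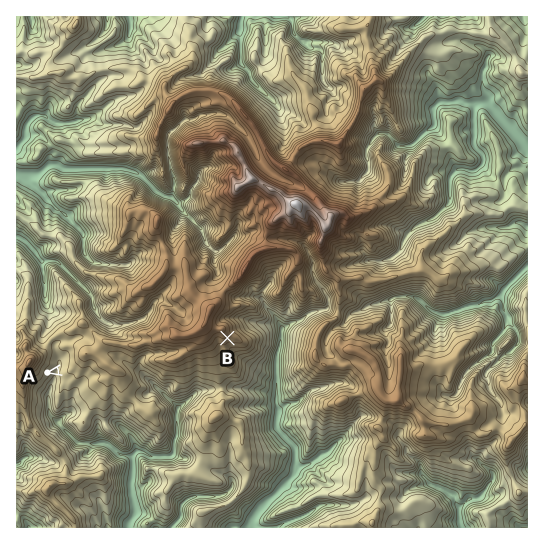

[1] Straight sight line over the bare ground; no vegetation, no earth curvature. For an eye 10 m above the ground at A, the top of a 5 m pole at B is hidden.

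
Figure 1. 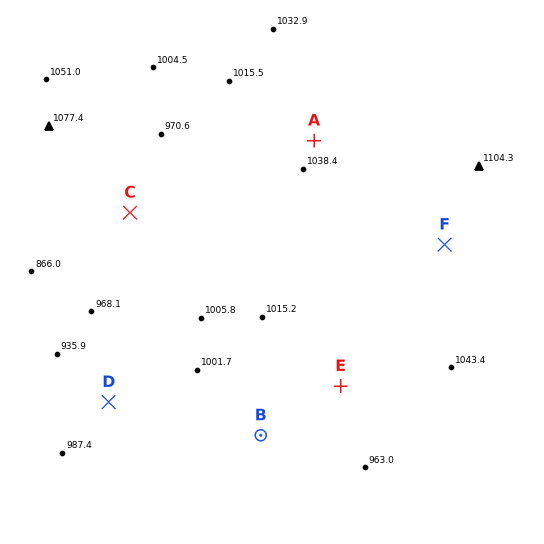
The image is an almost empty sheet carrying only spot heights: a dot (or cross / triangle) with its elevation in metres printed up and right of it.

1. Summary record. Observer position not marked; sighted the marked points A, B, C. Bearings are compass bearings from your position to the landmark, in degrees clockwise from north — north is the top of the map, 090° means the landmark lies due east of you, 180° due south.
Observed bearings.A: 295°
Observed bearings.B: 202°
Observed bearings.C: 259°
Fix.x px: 369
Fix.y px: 166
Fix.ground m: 1070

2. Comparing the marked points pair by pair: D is below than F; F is above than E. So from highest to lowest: F E D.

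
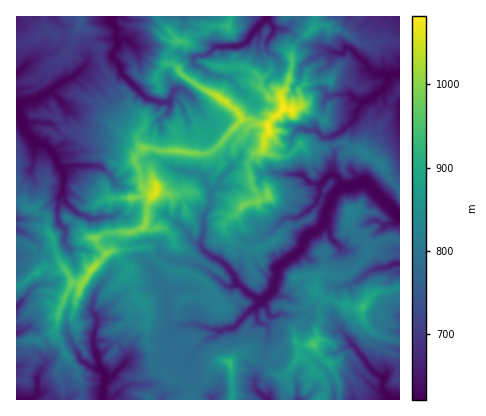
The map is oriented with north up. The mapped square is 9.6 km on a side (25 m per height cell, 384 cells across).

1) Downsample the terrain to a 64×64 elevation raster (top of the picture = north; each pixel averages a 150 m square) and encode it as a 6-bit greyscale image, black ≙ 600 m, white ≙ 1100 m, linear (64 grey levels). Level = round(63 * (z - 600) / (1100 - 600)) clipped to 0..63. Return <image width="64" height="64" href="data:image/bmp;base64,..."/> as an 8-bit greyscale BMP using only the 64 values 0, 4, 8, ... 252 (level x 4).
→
<image width="64" height="64" href="data:image/bmp;base64,Qk02FAAAAAAAADYEAAAoAAAAQAAAAEAAAAABAAgAAAAAAAAQAAATCwAAEwsAAAABAAAAAAAAAAAAAAEBAQACAgIAAwMDAAQEBAAFBQUABgYGAAcHBwAICAgACQkJAAoKCgALCwsADAwMAA0NDQAODg4ADw8PABAQEAAREREAEhISABMTEwAUFBQAFRUVABYWFgAXFxcAGBgYABkZGQAaGhoAGxsbABwcHAAdHR0AHh4eAB8fHwAgICAAISEhACIiIgAjIyMAJCQkACUlJQAmJiYAJycnACgoKAApKSkAKioqACsrKwAsLCwALS0tAC4uLgAvLy8AMDAwADExMQAyMjIAMzMzADQ0NAA1NTUANjY2ADc3NwA4ODgAOTk5ADo6OgA7OzsAPDw8AD09PQA+Pj4APz8/AEBAQABBQUEAQkJCAENDQwBEREQARUVFAEZGRgBHR0cASEhIAElJSQBKSkoAS0tLAExMTABNTU0ATk5OAE9PTwBQUFAAUVFRAFJSUgBTU1MAVFRUAFVVVQBWVlYAV1dXAFhYWABZWVkAWlpaAFtbWwBcXFwAXV1dAF5eXgBfX18AYGBgAGFhYQBiYmIAY2NjAGRkZABlZWUAZmZmAGdnZwBoaGgAaWlpAGpqagBra2sAbGxsAG1tbQBubm4Ab29vAHBwcABxcXEAcnJyAHNzcwB0dHQAdXV1AHZ2dgB3d3cAeHh4AHl5eQB6enoAe3t7AHx8fAB9fX0Afn5+AH9/fwCAgIAAgYGBAIKCggCDg4MAhISEAIWFhQCGhoYAh4eHAIiIiACJiYkAioqKAIuLiwCMjIwAjY2NAI6OjgCPj48AkJCQAJGRkQCSkpIAk5OTAJSUlACVlZUAlpaWAJeXlwCYmJgAmZmZAJqamgCbm5sAnJycAJ2dnQCenp4An5+fAKCgoAChoaEAoqKiAKOjowCkpKQApaWlAKampgCnp6cAqKioAKmpqQCqqqoAq6urAKysrACtra0Arq6uAK+vrwCwsLAAsbGxALKysgCzs7MAtLS0ALW1tQC2trYAt7e3ALi4uAC5ubkAurq6ALu7uwC8vLwAvb29AL6+vgC/v78AwMDAAMHBwQDCwsIAw8PDAMTExADFxcUAxsbGAMfHxwDIyMgAycnJAMrKygDLy8sAzMzMAM3NzQDOzs4Az8/PANDQ0ADR0dEA0tLSANPT0wDU1NQA1dXVANbW1gDX19cA2NjYANnZ2QDa2toA29vbANzc3ADd3d0A3t7eAN/f3wDg4OAA4eHhAOLi4gDj4+MA5OTkAOXl5QDm5uYA5+fnAOjo6ADp6ekA6urqAOvr6wDs7OwA7e3tAO7u7gDv7+8A8PDwAPHx8QDy8vIA8/PzAPT09AD19fUA9vb2APf39wD4+PgA+fn5APr6+gD7+/sA/Pz8AP39/QD+/v4A////ABAQEBAcKCw4ODhEQCwYDBQcJDA8SFhcTERQWGBgYFxMOEBYfHxkVEgwHCREYGBISFRsgHxgWFA0LDAoJBgQDAwcIBwUHCg0QEBAREAsGAwcICAwQEhMUFBQVFRcYGBcVExIUHR8YEw0JDQ0TGRwWFxwZHB4ZGRYPDQ0MCAUEBQYLDAsGCQwPEhESFBINCAMGCgsKDA4PERQWFxcYGBgYGBcVFh4fGBMNDxISFhsdGBkeHR0fGhsXEA8OCwgGBQoLDg8MBgsOEhMSFBYRDAgEBAYLDhAREhQWFxgYGBcXGBgZFxggHxgTDxAUFxseHhocHyAgIBwdFhEQDQsKBgQJDgwODQgKDxQVFBYYEgwGAwQFCQ0OERQXGBgYGBcXFxgYGhkbIyEZFxMTFxscHiAdHSAjIh8eHRUSDw0MBgUFCA0LDQ8MCg4UFhYYFQwGBAQICAUICxAUFxgYFxcXFxcYGBscHyYiGxgWFhgZGRshIR8hIiAfIx4YEg8OBwcJCAkNDQ4QEA0NEhcaGAwICgUJDg0IBgoPFRgXFxcXFxcXGBgbICUoIhsZGRgYGBkZHSQjIyEhIyMgGRMRCwcMDAwODxERERAPEBIZHRQLEQsECRIRDQkLDxUYGBcXFxcXFxcYGh0fIB8dGxkYFxgZGRsjJCMjJSEcGRgUDwgMDxAQEhISFBQTFRUWGxkRERMIBgsOEw8ODhIYGRgYGBgYFxcWFxgZGhobGxoaGBcXGRobIyQmKSchHRkTEAkMERMUFBIQFhgYGRkZHBwWEhUQCAgNDxESExIVGRkYGBgYGBgYFhQWFhcYGBgZGRcVFhcZHCQkKCwpJCEbEwsMExYWFhYWFhAWGRobHSAdFBYZEggKEBIUFBUWFhoZGBcXGBgYGBcUERATFRUXFxcWFBQWGBwjICImJyIbFxENEhgZGhsaGRYKDRIVGh8jHRYaGxMLChMXGBgXGRocGxgYFxcXFhYVEg4LCgwNFBYVFhMSFhccHhwdIiMbFhMQFRkbHh4bGBYTDg8QFRkeJCAZHh0XDwgPFBcZGhocHRwZGBcWFRMSEBASEhANCg0UEg8OEhYXGhwaGh4fGhcUFBkcHyEcGhgYFhIUFBcbISclHSEbFQ8JDREUFxobHB0dGhgXFxcWFRUWFxgYFxEJDQ8MEA0RFRYYGhkaHRsXFhkdHyMhHBoZFxQPFhcZGyEoKSAkHRQMCw8UFxkbHB0eHRoYFxgYFxcXGBkbGxoWDwgJCw0MDxAUFxgZGx0bGBkeICImIhwbGhcUCxMZGh0iJiskJyMWDRITFBgbHB0eHx0aGBgZGRgYGBkbGxsaFxMOBgYIDxUWGBkaGxsdHRseIiIkKCYfGxoYFw0PFxseISMqKSkoHBETGBgYGx0eHx8dGhgYGRsaGhoaGxsbGRcWEQkEBQsRFBQWGRwdHh8fICEhISUnIh0bGhkXEhUaHB8iKCwqLyIVExscGxsdHx8eGxoYGBkaGhoaGhsbGRYVEAgGCAUFCQ8SFxocHx8eHRsdHBsgJCQhHRwbHRkUGB0eHyQsLTEpHBUZHh4dHR8dGxoZGBgYGRkZGhscGhMODAgIEBIKBQYQFxgbHR8fHBoYGBYYHCAhIR8eHh4gGxgZGx0hKi8xMSQbGBwfIB8fHhwaGRgZGRkaGhscGhQODQYJEhcWEAUFDRgbGx0fHhsZGBcVEhQZGxoYFxoZHSEhHR8gIiorLDItIRsaHiEhIR4bGRgZGhsbHBwcGhQRFA4HDxYYGBEIBAoXHR0dHh0cHBsaGRUQERUXFhISFxkeJCEhIygsJiYuNCshHB0gIiEeGxkZGxwdHRwbGBUUFxIIDBIXGRYSCAQHERgZGxobGxsaGhoZFQ8NDQ0ODhcYGh4hISMpJyAjKzAzKSAfICIgHRoZGxwbGhoZFxYXFhIKCxMVGRkXFgoEBAcNEBUVFxkZGBgYGRkVEA0MCAgVFxkbHR4jJSEcICcpLi8oIyIgHRsaGxsaGRkZGRkZFQ0JDBUYGBoaGhcQCQUEBQoNEBUYFhQUFRcZGBYUFBAOFRcYGhweIyAZGSAiJSkwMCsmIyAeHR0bGhweHRwaFQwNEhYbGxobGxwZExELBwQEChMYGRYQDhAVGBkYFxUTEhcYGRkbICMZExgeISYtLSwrJyUjIyIhHRwgIiAcGA8QFxobHRwcHBwdHBoYEw8IBAYPFRcTCwwRFRcZGRcVFBMYGBYXGyIjFRMcJCgtLyspKCcmIyEgHx4fIiQfGhURFBsdHx8eHBsaGhocGxgUDAQECQ0RCgoRFRgYGBgYFxYWEhEVGR4kIRURHCIoLS0tKyssLS0pJyYlJCUkHhgZFhQbHyMjHh4dHBoYGBsaFQ0GBAQGCggRFxgZGRgTERQVEw4TGBsfIhkQEBshIyEhJigpLCwuMDEtLSsnIBsZHBoVHSImJCEiIB0aGRYWGRcSDQYEAwUHERgaGRYWFA0KDAsRFRgaHB0SDhYaHBoVFhoeHyMjJisyLSooIx0bHyAaFh4kJyclJCAdHBsZFRMVExMQCwUDBhAZGxkUDw4LCQcEDxQXGhsbEBEaFREOEBESFRgdHiIoMC0mIiAfICUhGhcfIycpKigiHx8eHBgSDw0MEREHAwUOFxsaGBMPDwwGAxUbHBwZFw0OEQsPFRsbGR0bHCIjJy8tJyIjIyQnIRwYHCMlKCstKCUnJSAcGBYVDgkNCQQECxccGxoXFA4GAwMZGxscGBMMCQgNFRkfIiEjIiImKCkwMSwoJygmJiMgHRkfIicqLy8tLSglIhwYFhMOCQkFAwgSGBgZEQsGAwMGGBkXFxcSCgYIDxEWHCElJycpLTAuMjczLi0sKSgnJSAaHiImKCssLi8vLiYdGRcWEgsHBgMFDQ8PEw0GAwMFDRUWExQUEQoFBw0TFhodISQiIycrLjM3OTMvLSsqKicgGh4gIyYnKSwtLy0kHRkYFhINBwkEAwUFBgkGAwMGChMTExAQEhALBQcOERQXGyAfGRsgJi8yNjkyLCopKSgkHRsbHR8iJSktKCspIhwZFhIOCgYKCQQDAwMEAwMFCxIWEw8ODhERDQYGCw8SFRkcGhYbIikvMDQ1LSknJSUjIBweHR4hJCcqLCQmIh0ZFhMOCAkHBQkFBAUEAwMFCxIXFRINCg4PDwoEBQkMDxIUFhMZHyEnLi4xLikmIyAfHh0dHyAdICQnKyohHhoWEg0LCAwSDAYEBQsLBgYGCxMXFhIQCwgMDQ0HAwUGCAoLDA0WHCIlKS4sLiomIh8eHh8fISEjIh4hJSooIh8aGhcUEQ4SFBEMBwkQCgsNDRMZGhYQEA0ICQsKBAQGBwgKCwwRGx8hJy4tKiooJCMjJCQlJSYmJSYhISUqKiokIiIgHBgWGRcWEAoMEg8RFBYZGxkUDg8MBwYHBgMFBwkMDxETFhocICcuLSsoKCgpKSorLCwsKigmJCYkKS4vLS0rKCQfHB0bGBMPEBYVFhkaGhgWEQwOCgUEBQQEBggJCw0PEhUYGyAmKy8vLS4vMDExMC8tLS0sKScpJiovMzUwKyckJSIhHRoYExIXGBkbGhcVEw8LDQgEAwMEBwcICw0OERMVGBsfIyguLiwqKSorKiknJiYoLS0pKykpLDI3MS4qISMnIh0aGBUWFxgYGBcUEhANCgoFAwMFBwsLCgwOEBITFhgaHiIoKigmJSQlJyYlJCUkJScvLSssKysyODQwJh4eIyAbEw4MEBQUEhQUERAOCwkHAwQGCQsLCw0ODxASFBYYHB4hJSknIyIfIyYlIyMlJCQlKTAuLS4tMTg5MywiGBcUEQ0RDQkKDQ0QEQ8PDQsIBAMFCAkJCQwNDQ4PERMVGRscHyImJyEeHCMlJCEjJCMjJCYsMzAwMDM5OTApIBkUExETGRUPCAcKDQ4NDgwKBwMDBQYHCAoLCgsLDhEUFhgaGx0fIyYiGhoeIiIeISIiIyQlKC81MzIyNjkzLikpIx0YGh0YEQsHBgoMDAwMCgYDBAgKCwsMCwcICg0QExUXGBkbHSEkIBsWFB0eHCAfICMlJyoyNi8sLDE3Ojc2Ny0mIRwbFxEMCAUHCgoKCwoGAwQGBwkJCgcFBwoNDxITFRYYGhweHhsTFQ8YGRwdHCElKCwyNTErJygtLzY8Ozk1LiQaFxcRDAgFBQcJCAkJBQMDAwQFCAgEBggLDhARExIUFhgZGBEOCwsLExcaFxwjKC41Ni8qJiUmKi81Ozc2NTAmGRIVEQwIBgQEBQcHCAYFBQQDAwUFBgkLDQ8PEBARExMWFA0ICxEVDhAWFRUfKDA2NC8oJSQlJy4xNjkxLzArJRkQDg0KBgUFBAMEBQgIBgcHBwUDBAcJDAwMDQ4PERETFA0HDBcfHxQOERMdKTEyMCwoIyEkJystLzQ2LyorIx8YERMPCwgKCgkFAwQGCQcICQkJBgQEBgkJCgsMDg8QEAsGCxMcIx8XExUfKy4rJyYmIyAjJiosKistLy8mJyUeGRkbFA4MDAsKBwUDBAgHCQoKCgoIBQQFBwgJDA0PDgkGCxMYHyQfGR4lLSslIB4dHh4gJCYpKygkJSkxJiAjHRscHhYQDQsJBwYFBAMEBAYICgsLCwkHBgUHCQsNDgsFChISFRwjIR4nLiciHhkaHiAgIiMlKSglIx8iLSQbIBoWFxkXEQ0KBwUEAwMDAwUEBwkLDAwMCwoGBggKDAsHBAoQDxMXHyUmKiofGBYbIiUlJSUmJiQhHyAcHSglGBoaFhISFRIOCgcEBQYFBQUIBgYHCgwMDQ0MCgcICwwHBAcMDgsPFB0lJyYiHBMZHR8fHyAhICAcGhocGRwoJxwUExMRDRAQDgkFBQkJBwgGCggICAkKCw0NDAsJCQwLBQQICwoIDREXISIhHhoUEhARFxYaHBoZGBUWFRcgKCYeFxIPDQoJCAoFBgkMCwoJBwsLCgoKCwsMDg0MCwsNDQgEBQgGBwoOFBsiIyIjIB0WDQwLDAsOEBMRERQbISQjGxgSDgsKCgcFBwwODg0LCwoMDAwMCwwNDA0ODQwNDAsIBAQFBQcLDxUeJSkpKCQeFxEODw8NCQcODw0QGBweHhsXExAREQ4JCw8QDw4ODQwLCwsMDQ0NDg0NDg4ODQsIBgMEBQYJDRIcIyYoJyUjIB0ZGhwfHBIICAsNCRAWGRkdIBoWFxYREBQRDw0NDQ0MCwkKCwwNDg4NDQ8QEA8NCgcDBAcJCw8WHiEmIx8gICAiISAkJiIZDgUHDwkKDREWHCEiHRscGRUSDw0MCwsLCgkHCQoLDQ0LCw0PEhANCQYEAwcJCw4RFhshIR8bGx4gIiMkJyghGxQKBQgHCxERFRkeIyEgHRgSDg0MCwsKCgkIBwkKCgsKCQwPDxIQDAgFAwQGBwoNDxUcHBsaGBkaGxwdHiElIBkUDwkEBhAXFhYXGyAeGRYSEAwNDAoKCQgICA="/>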